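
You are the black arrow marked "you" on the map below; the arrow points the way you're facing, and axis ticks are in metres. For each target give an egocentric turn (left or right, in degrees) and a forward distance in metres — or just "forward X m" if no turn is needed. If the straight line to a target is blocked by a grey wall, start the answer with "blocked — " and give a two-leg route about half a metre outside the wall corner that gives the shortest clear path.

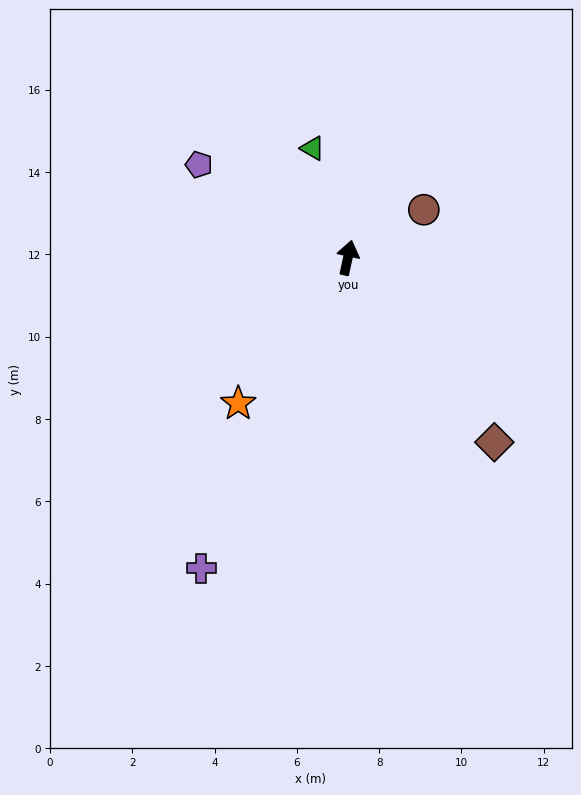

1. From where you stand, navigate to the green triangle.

turn left 30°, forward 2.8 m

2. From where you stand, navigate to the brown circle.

turn right 46°, forward 2.2 m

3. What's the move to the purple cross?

turn left 167°, forward 8.3 m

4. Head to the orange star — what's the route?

turn left 155°, forward 4.4 m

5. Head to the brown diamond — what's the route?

turn right 129°, forward 5.7 m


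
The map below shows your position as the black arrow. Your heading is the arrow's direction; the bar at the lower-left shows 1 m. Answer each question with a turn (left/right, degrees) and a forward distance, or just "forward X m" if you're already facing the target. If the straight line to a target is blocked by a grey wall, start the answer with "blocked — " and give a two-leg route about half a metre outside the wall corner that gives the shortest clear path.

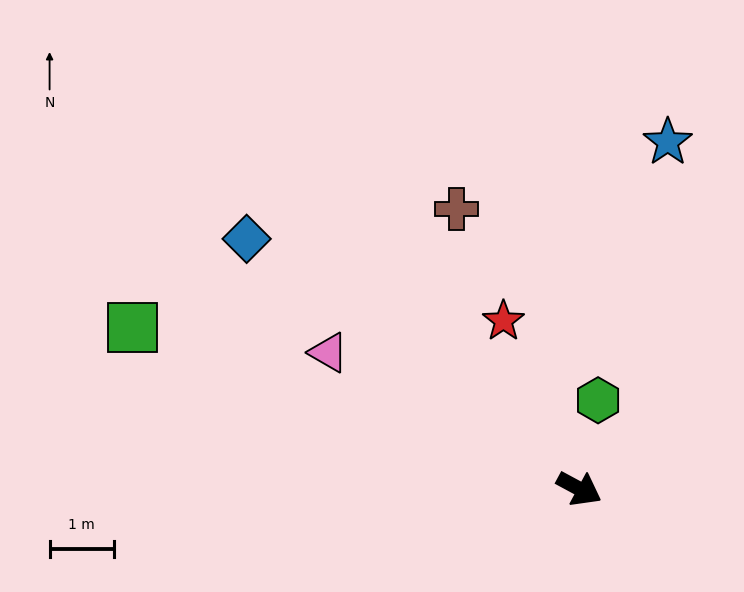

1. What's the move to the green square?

turn right 172°, forward 7.4 m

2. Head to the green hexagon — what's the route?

turn left 106°, forward 1.4 m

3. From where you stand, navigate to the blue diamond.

turn left 171°, forward 6.5 m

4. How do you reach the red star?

turn left 143°, forward 2.9 m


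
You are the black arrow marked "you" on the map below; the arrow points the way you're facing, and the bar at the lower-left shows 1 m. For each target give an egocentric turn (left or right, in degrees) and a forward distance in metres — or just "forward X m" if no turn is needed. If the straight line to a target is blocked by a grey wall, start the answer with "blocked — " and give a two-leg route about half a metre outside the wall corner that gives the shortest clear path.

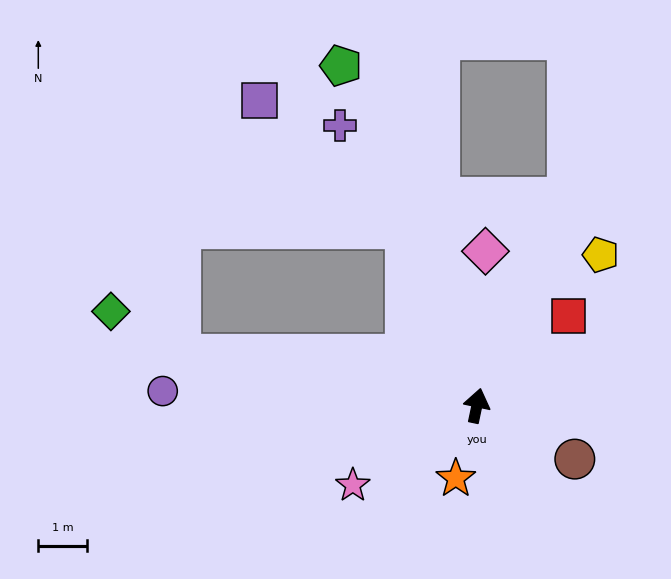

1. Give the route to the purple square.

blocked — turn left 34°, forward 3.9 m, then turn left 27°, forward 4.0 m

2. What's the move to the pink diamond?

turn left 9°, forward 3.2 m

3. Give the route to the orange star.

turn left 176°, forward 1.6 m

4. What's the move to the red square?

turn right 34°, forward 2.6 m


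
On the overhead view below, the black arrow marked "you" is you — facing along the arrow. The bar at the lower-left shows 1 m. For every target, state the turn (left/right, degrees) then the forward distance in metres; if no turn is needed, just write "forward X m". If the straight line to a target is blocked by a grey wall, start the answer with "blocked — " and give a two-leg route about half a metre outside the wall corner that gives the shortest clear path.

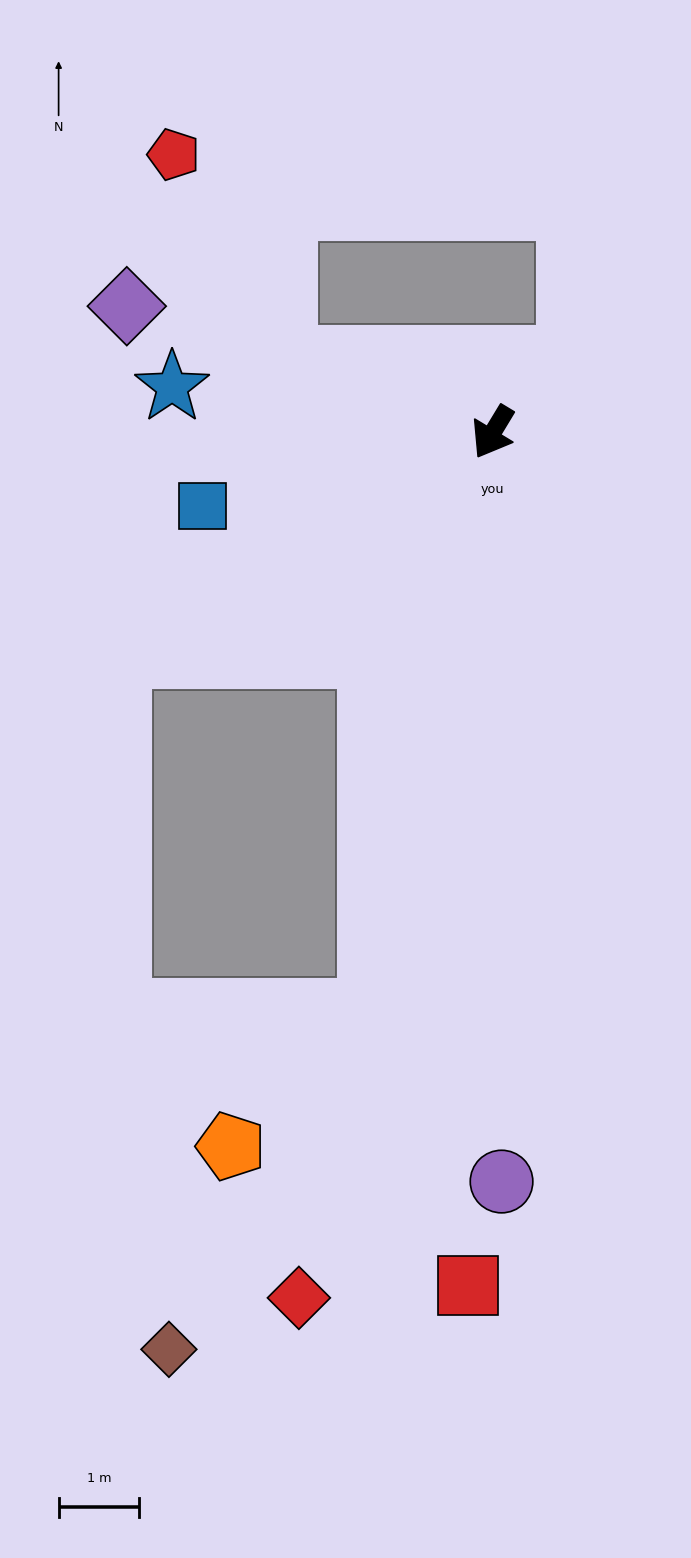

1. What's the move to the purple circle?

turn left 32°, forward 9.3 m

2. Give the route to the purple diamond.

turn right 78°, forward 4.8 m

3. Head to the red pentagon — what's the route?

blocked — turn right 78°, forward 2.7 m, then turn right 43°, forward 2.9 m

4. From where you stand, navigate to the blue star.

turn right 67°, forward 4.0 m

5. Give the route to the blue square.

turn right 45°, forward 3.7 m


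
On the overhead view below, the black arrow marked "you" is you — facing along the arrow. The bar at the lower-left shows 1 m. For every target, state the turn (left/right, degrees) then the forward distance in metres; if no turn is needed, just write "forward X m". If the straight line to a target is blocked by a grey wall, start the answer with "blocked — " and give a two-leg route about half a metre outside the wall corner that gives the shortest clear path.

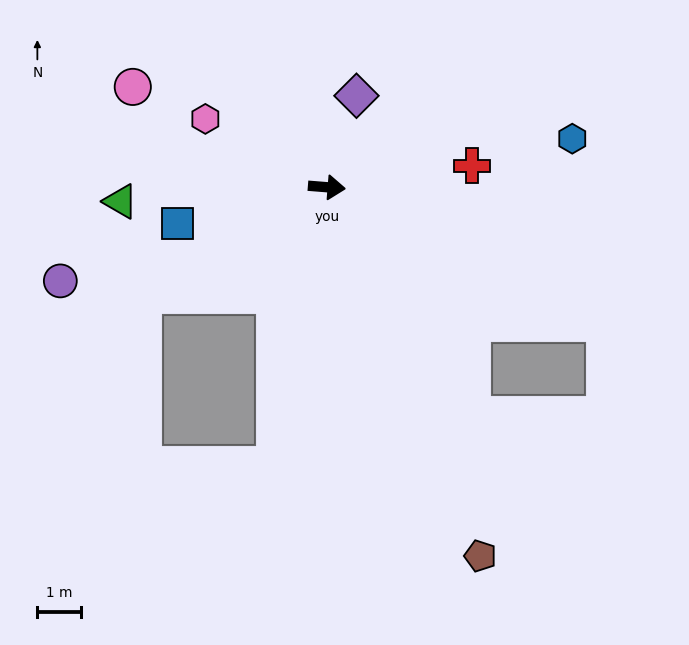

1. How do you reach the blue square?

turn right 162°, forward 3.5 m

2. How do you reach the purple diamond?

turn left 77°, forward 2.2 m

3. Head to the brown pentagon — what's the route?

turn right 63°, forward 9.1 m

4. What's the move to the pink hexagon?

turn left 155°, forward 3.2 m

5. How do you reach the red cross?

turn left 13°, forward 3.3 m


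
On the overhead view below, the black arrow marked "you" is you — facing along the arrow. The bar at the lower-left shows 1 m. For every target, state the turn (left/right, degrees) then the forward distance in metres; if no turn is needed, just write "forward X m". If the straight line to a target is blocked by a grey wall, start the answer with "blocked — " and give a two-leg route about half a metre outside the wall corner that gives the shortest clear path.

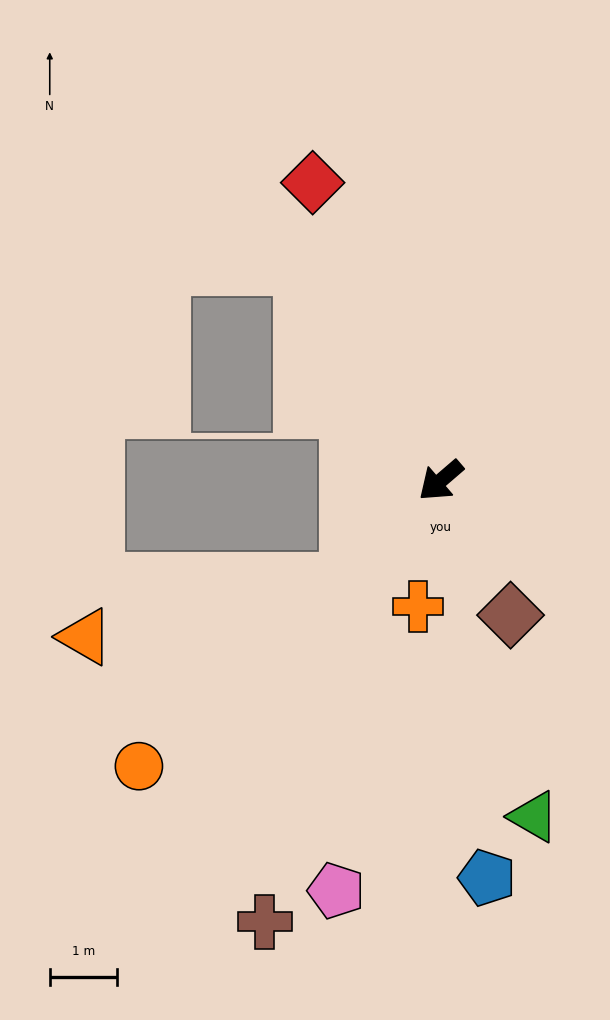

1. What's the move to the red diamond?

turn right 107°, forward 4.8 m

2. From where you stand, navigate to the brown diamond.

turn left 77°, forward 2.3 m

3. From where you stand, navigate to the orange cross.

turn left 39°, forward 1.9 m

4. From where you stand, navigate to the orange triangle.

blocked — turn left 7°, forward 2.0 m, then turn right 36°, forward 4.0 m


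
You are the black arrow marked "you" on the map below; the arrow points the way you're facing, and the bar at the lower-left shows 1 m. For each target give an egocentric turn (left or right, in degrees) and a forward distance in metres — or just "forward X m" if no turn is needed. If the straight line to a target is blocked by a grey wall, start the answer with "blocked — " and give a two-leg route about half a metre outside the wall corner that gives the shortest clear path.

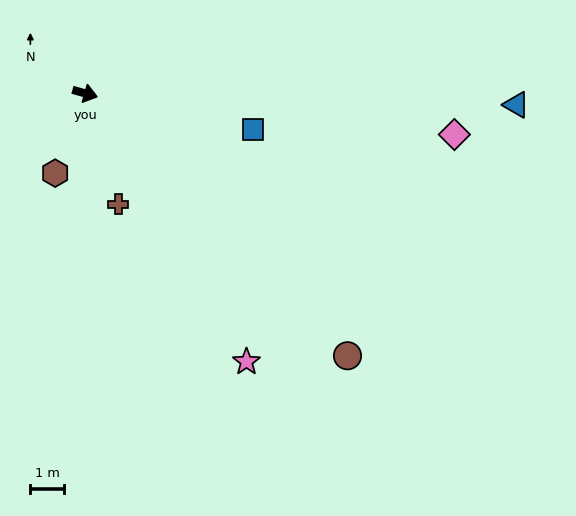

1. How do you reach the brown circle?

turn right 29°, forward 11.1 m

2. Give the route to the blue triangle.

turn left 14°, forward 12.9 m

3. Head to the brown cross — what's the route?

turn right 58°, forward 3.5 m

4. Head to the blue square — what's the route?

turn left 4°, forward 5.1 m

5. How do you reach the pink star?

turn right 43°, forward 9.4 m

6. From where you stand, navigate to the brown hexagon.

turn right 95°, forward 2.5 m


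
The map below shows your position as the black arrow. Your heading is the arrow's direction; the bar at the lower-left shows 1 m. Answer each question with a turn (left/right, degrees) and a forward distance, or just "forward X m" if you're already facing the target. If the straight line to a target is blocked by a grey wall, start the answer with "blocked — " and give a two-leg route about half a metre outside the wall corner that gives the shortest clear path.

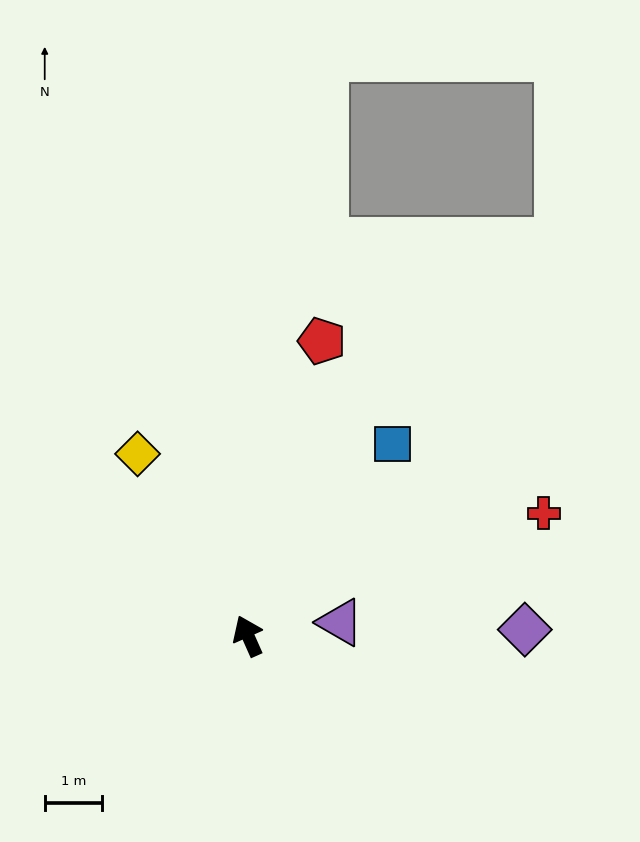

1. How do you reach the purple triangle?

turn right 106°, forward 1.6 m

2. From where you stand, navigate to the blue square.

turn right 61°, forward 4.2 m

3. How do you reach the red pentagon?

turn right 38°, forward 5.3 m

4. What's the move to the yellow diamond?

turn left 7°, forward 3.7 m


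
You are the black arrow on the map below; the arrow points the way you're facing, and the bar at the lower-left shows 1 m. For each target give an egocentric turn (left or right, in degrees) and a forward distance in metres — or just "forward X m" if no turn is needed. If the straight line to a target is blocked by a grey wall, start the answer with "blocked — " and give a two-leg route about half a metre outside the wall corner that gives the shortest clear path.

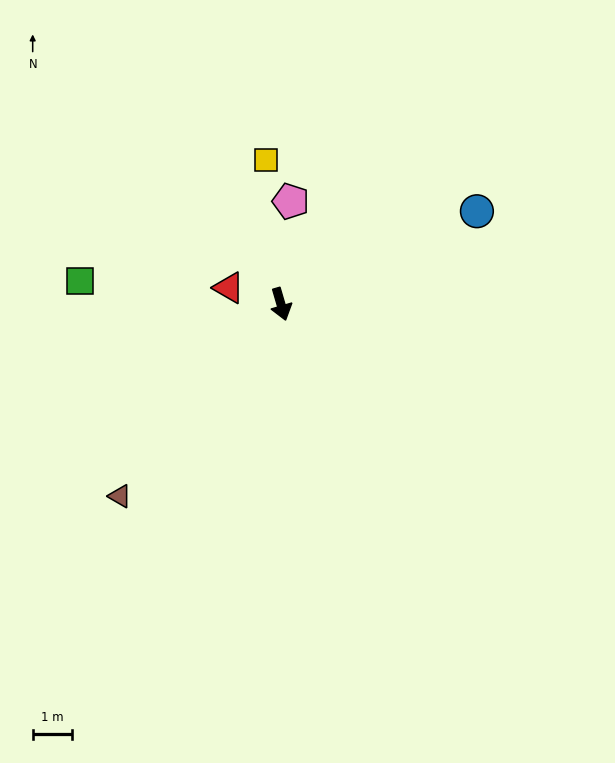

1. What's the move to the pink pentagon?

turn left 158°, forward 2.7 m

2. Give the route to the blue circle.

turn left 99°, forward 5.6 m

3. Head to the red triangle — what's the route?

turn right 124°, forward 1.4 m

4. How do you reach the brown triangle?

turn right 56°, forward 6.4 m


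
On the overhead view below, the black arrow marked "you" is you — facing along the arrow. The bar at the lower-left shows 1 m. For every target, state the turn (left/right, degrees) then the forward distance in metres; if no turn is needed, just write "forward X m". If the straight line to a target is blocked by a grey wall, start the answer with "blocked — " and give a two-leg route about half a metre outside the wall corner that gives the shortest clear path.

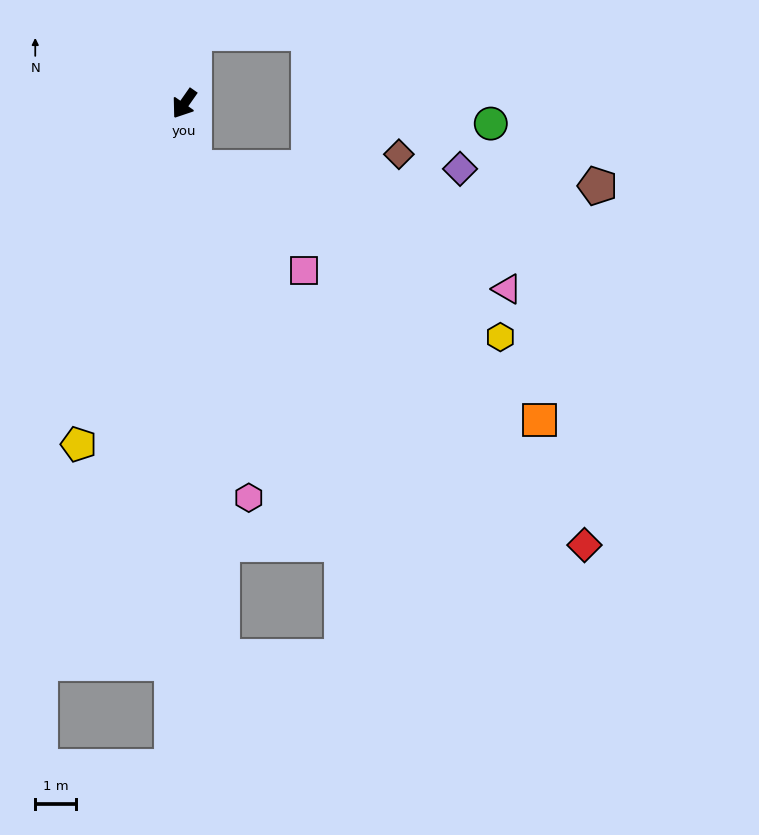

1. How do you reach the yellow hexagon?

blocked — turn left 44°, forward 1.6 m, then turn left 52°, forward 8.5 m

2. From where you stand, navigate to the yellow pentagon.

turn left 18°, forward 8.7 m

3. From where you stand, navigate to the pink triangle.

blocked — turn left 44°, forward 1.6 m, then turn left 60°, forward 8.2 m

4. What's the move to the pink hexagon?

turn left 44°, forward 9.7 m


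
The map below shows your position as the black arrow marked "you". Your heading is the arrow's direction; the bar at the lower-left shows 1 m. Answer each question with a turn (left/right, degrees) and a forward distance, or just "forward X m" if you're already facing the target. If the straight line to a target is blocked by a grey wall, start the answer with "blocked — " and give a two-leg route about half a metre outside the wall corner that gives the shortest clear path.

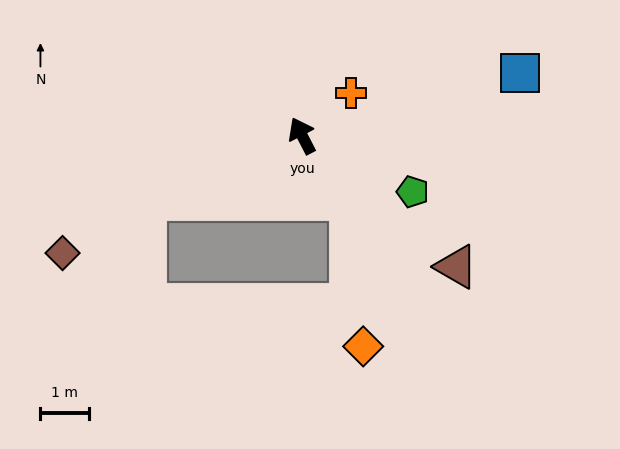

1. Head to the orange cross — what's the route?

turn right 76°, forward 1.3 m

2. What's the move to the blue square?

turn right 101°, forward 4.6 m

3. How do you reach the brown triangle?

turn right 158°, forward 4.1 m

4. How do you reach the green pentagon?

turn right 144°, forward 2.5 m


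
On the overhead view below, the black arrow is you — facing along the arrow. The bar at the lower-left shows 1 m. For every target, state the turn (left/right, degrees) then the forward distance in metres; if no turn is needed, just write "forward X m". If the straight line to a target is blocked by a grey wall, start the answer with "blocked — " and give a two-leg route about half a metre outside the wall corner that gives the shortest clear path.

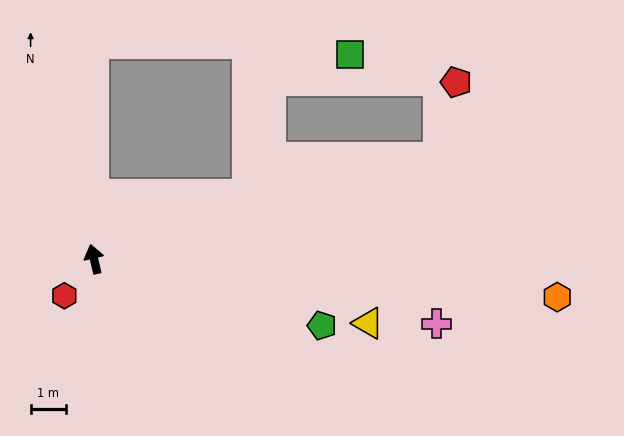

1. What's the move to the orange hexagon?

turn right 108°, forward 13.1 m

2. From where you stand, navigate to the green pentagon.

turn right 119°, forward 6.7 m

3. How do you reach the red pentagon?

blocked — turn right 87°, forward 10.1 m, then turn left 60°, forward 2.2 m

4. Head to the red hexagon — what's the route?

turn left 128°, forward 1.3 m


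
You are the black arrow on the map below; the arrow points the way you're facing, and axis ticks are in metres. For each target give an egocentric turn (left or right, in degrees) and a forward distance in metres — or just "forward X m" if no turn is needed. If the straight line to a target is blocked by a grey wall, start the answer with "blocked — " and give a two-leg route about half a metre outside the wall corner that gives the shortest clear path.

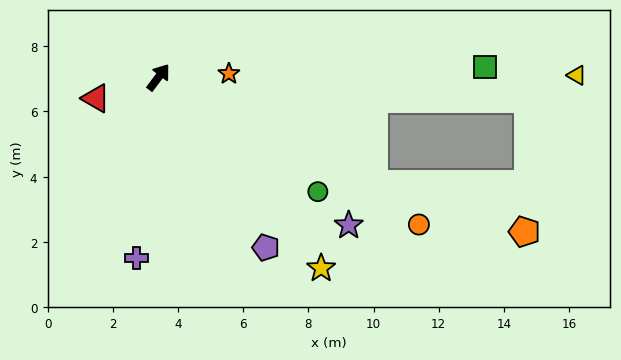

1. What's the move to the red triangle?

turn left 145°, forward 2.0 m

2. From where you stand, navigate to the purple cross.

turn right 150°, forward 5.6 m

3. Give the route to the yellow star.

turn right 103°, forward 7.7 m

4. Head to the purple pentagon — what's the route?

turn right 111°, forward 6.2 m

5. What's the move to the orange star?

turn right 50°, forward 2.2 m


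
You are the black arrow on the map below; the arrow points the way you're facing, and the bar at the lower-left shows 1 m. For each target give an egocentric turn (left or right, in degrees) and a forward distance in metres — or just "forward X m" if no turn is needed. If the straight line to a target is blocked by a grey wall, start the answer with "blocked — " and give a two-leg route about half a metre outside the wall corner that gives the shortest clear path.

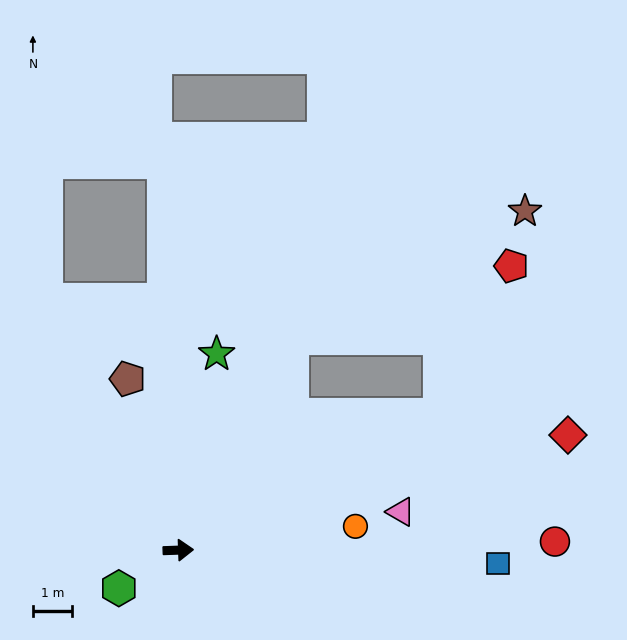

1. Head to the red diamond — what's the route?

turn left 14°, forward 10.5 m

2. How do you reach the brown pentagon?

turn left 104°, forward 4.6 m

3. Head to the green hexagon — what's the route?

turn right 149°, forward 1.8 m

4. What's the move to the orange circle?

turn left 6°, forward 4.6 m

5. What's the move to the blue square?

turn right 4°, forward 8.3 m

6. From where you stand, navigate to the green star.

turn left 77°, forward 5.2 m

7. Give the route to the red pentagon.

blocked — turn left 25°, forward 7.6 m, then turn left 37°, forward 4.3 m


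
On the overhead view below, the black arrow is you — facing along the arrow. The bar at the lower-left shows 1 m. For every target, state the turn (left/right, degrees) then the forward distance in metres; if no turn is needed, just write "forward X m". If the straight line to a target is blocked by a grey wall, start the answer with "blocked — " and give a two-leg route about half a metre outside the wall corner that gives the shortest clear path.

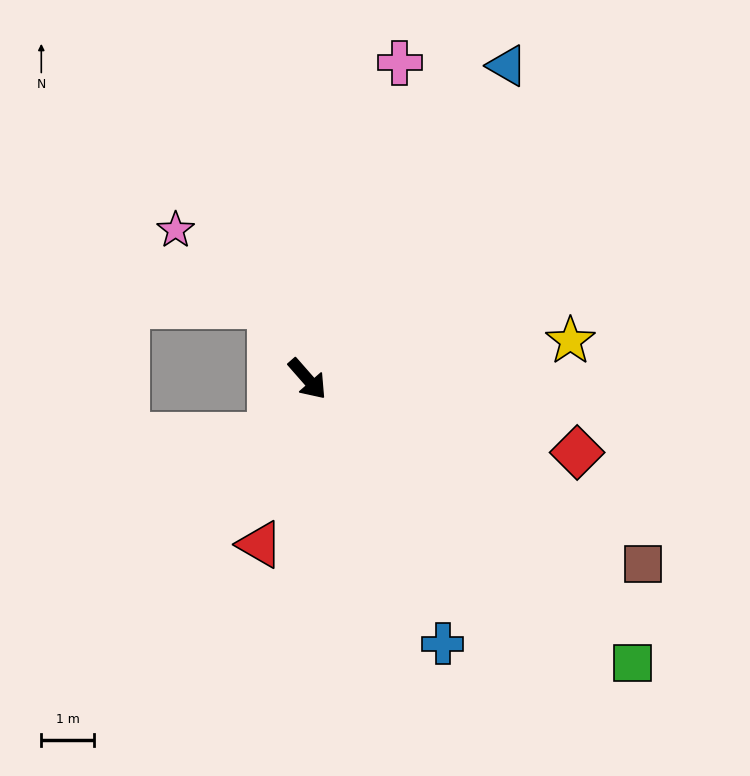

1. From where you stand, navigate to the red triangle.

turn right 57°, forward 3.3 m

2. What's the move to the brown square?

turn left 20°, forward 7.3 m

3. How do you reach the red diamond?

turn left 34°, forward 5.3 m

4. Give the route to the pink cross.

turn left 122°, forward 6.3 m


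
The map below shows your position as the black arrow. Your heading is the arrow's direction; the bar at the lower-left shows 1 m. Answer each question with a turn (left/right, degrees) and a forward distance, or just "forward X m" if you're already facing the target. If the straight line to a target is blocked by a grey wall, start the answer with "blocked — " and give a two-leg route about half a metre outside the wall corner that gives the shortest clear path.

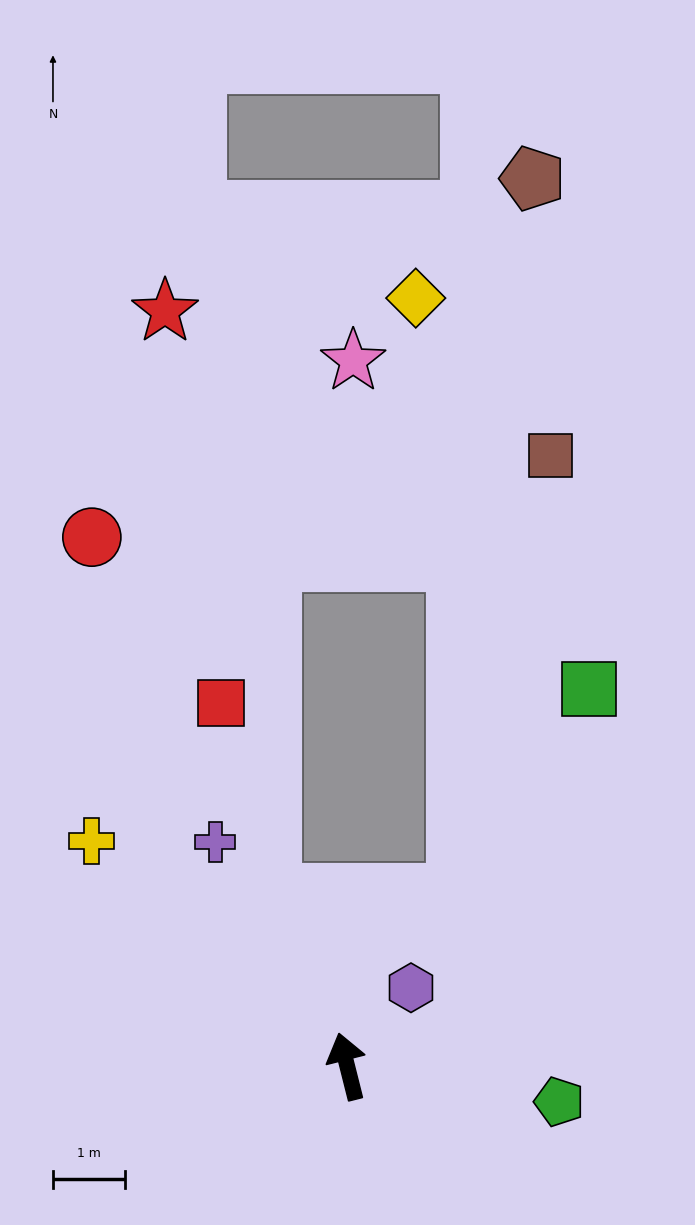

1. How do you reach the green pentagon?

turn right 114°, forward 3.0 m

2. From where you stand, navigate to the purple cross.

turn left 16°, forward 3.6 m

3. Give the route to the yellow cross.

turn left 34°, forward 4.7 m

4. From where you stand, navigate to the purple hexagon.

turn right 53°, forward 1.4 m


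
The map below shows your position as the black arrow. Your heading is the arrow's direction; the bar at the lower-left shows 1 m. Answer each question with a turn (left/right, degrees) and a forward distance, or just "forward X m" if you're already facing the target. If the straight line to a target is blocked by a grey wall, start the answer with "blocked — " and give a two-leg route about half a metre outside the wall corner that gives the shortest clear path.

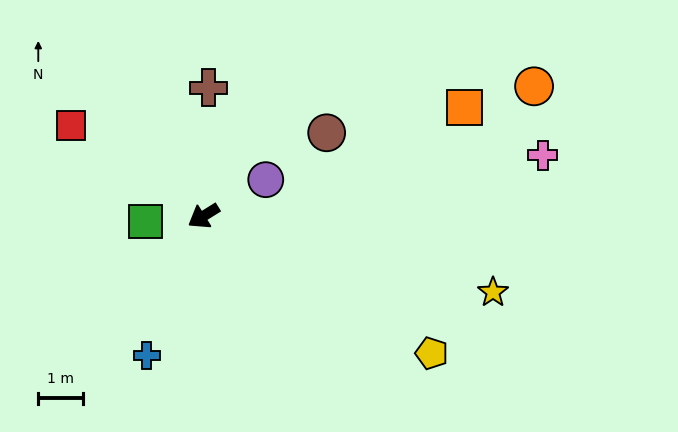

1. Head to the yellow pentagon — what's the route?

turn left 117°, forward 5.9 m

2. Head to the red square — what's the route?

turn right 66°, forward 3.5 m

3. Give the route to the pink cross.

turn left 158°, forward 7.6 m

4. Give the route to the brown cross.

turn right 124°, forward 2.8 m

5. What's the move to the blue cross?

turn left 36°, forward 3.3 m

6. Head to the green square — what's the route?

turn right 26°, forward 1.3 m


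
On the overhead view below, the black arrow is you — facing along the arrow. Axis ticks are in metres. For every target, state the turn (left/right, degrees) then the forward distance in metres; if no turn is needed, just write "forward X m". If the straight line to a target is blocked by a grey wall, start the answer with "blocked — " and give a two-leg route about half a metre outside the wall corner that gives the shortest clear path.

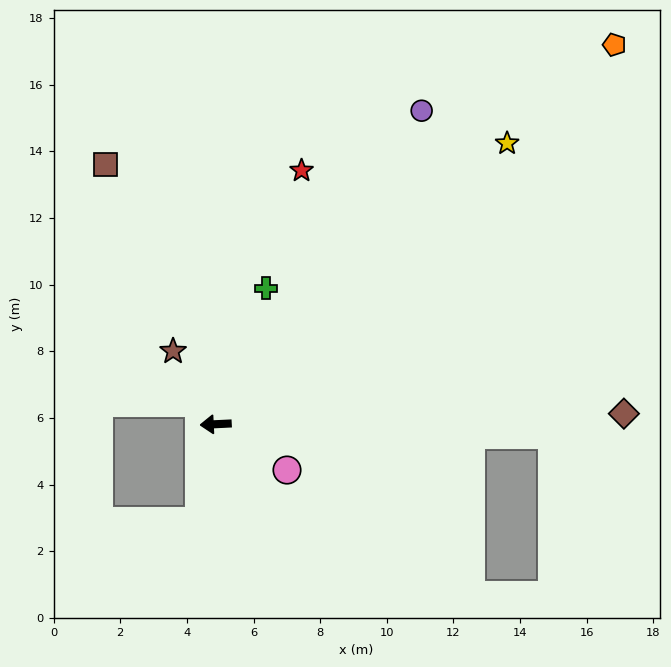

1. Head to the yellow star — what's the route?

turn right 139°, forward 12.1 m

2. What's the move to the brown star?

turn right 62°, forward 2.5 m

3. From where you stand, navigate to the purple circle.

turn right 126°, forward 11.3 m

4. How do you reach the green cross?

turn right 113°, forward 4.4 m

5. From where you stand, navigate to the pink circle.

turn left 144°, forward 2.5 m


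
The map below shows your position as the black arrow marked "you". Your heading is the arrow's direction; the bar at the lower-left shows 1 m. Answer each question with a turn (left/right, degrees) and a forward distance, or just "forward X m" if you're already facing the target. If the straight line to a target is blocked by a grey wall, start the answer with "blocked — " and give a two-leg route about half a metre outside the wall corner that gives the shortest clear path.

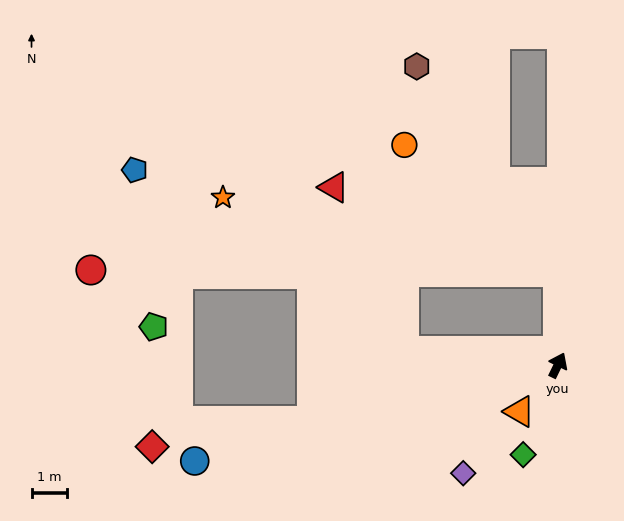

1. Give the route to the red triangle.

blocked — turn left 110°, forward 4.3 m, then turn right 61°, forward 5.0 m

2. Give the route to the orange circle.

blocked — turn left 26°, forward 2.6 m, then turn left 50°, forward 5.6 m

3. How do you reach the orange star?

blocked — turn left 110°, forward 4.3 m, then turn right 34°, forward 6.7 m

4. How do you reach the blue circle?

turn left 131°, forward 10.6 m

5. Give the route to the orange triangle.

turn left 166°, forward 1.7 m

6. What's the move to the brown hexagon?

blocked — turn left 26°, forward 2.6 m, then turn left 34°, forward 7.0 m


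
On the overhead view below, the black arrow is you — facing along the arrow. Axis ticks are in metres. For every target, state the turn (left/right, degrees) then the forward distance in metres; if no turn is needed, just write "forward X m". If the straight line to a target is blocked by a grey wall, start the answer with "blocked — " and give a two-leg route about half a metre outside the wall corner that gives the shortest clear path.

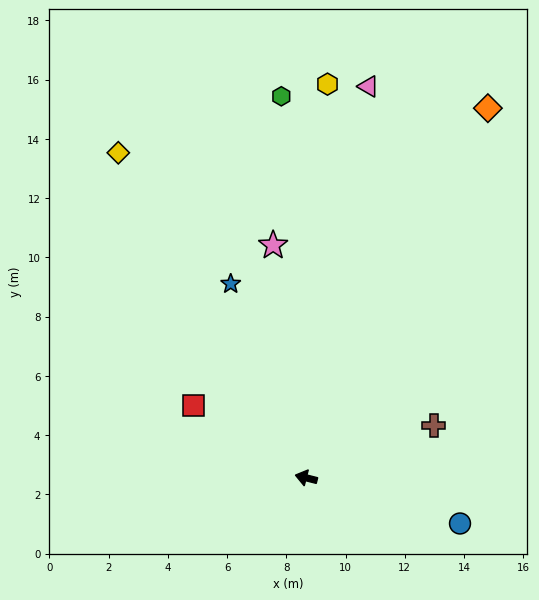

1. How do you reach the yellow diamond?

turn right 46°, forward 12.7 m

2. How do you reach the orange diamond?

turn right 102°, forward 13.9 m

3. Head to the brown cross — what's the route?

turn right 144°, forward 4.6 m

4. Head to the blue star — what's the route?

turn right 55°, forward 7.0 m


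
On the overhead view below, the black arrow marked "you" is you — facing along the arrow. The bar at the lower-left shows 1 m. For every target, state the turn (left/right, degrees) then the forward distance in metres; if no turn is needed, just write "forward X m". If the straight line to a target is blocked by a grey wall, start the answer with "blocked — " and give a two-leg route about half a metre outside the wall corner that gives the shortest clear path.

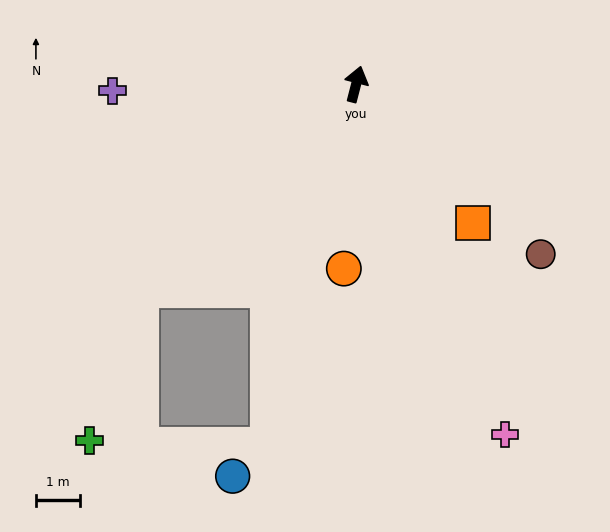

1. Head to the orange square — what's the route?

turn right 125°, forward 4.2 m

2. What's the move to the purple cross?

turn left 106°, forward 5.6 m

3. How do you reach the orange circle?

turn right 169°, forward 4.2 m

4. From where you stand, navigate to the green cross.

blocked — turn left 148°, forward 6.8 m, then turn left 28°, forward 3.6 m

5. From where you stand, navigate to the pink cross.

turn right 143°, forward 8.7 m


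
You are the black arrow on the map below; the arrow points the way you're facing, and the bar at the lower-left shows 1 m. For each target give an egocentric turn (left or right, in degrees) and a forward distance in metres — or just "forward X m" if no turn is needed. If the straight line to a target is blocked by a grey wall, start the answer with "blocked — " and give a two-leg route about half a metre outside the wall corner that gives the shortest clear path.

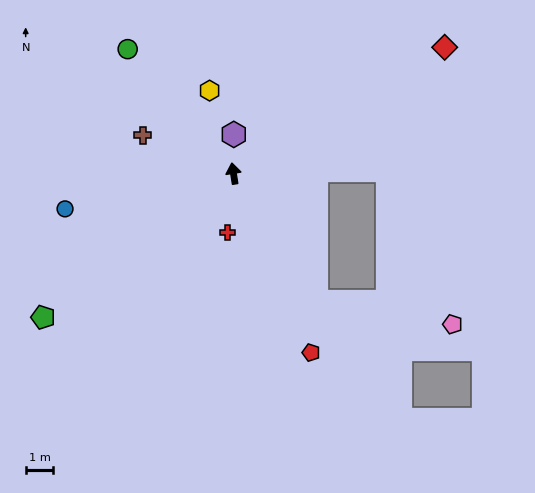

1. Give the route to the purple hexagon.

turn right 9°, forward 1.4 m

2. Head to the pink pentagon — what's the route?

blocked — turn right 156°, forward 5.5 m, then turn left 47°, forward 5.0 m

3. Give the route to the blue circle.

turn left 93°, forward 6.2 m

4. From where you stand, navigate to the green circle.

turn left 31°, forward 5.9 m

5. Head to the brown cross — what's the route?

turn left 58°, forward 3.6 m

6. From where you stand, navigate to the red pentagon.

turn right 166°, forward 7.1 m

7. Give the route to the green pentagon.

turn left 118°, forward 8.6 m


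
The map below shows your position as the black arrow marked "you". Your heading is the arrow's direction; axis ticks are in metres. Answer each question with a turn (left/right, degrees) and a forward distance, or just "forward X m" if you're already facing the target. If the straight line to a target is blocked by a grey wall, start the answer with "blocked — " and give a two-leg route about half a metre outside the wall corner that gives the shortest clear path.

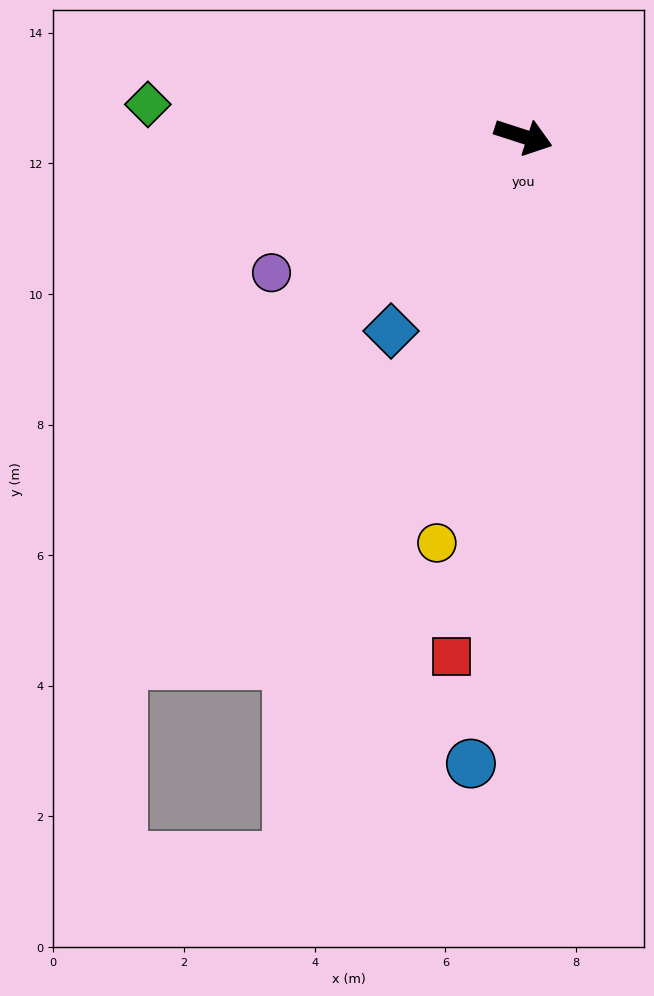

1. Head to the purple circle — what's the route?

turn right 134°, forward 4.4 m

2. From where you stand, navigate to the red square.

turn right 80°, forward 8.0 m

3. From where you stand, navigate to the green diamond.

turn right 167°, forward 5.8 m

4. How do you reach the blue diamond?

turn right 106°, forward 3.6 m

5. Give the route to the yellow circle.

turn right 84°, forward 6.4 m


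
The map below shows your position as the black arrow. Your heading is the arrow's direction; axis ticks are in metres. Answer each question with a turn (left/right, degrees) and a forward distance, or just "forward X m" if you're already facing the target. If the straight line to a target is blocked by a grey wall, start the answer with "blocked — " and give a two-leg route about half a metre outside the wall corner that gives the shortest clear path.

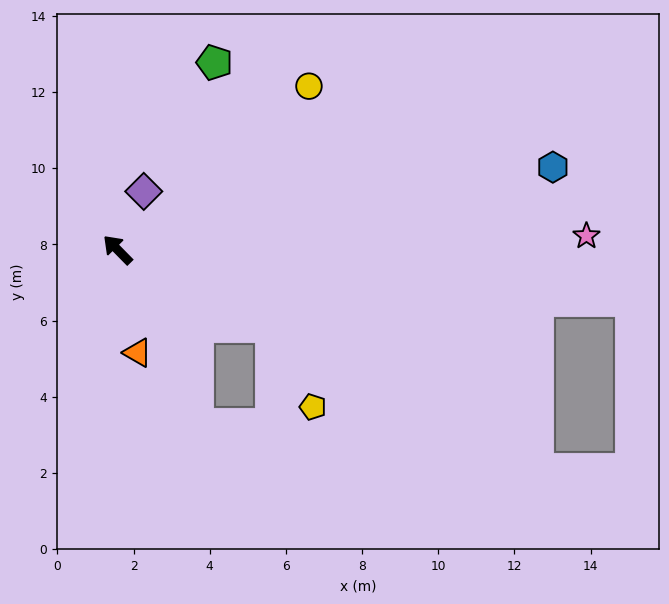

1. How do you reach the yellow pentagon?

blocked — turn right 161°, forward 4.5 m, then turn right 36°, forward 2.4 m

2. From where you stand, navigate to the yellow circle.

turn right 94°, forward 6.6 m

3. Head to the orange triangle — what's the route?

turn left 146°, forward 2.8 m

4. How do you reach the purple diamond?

turn right 69°, forward 1.7 m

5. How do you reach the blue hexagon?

turn right 124°, forward 11.6 m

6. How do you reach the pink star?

turn right 133°, forward 12.3 m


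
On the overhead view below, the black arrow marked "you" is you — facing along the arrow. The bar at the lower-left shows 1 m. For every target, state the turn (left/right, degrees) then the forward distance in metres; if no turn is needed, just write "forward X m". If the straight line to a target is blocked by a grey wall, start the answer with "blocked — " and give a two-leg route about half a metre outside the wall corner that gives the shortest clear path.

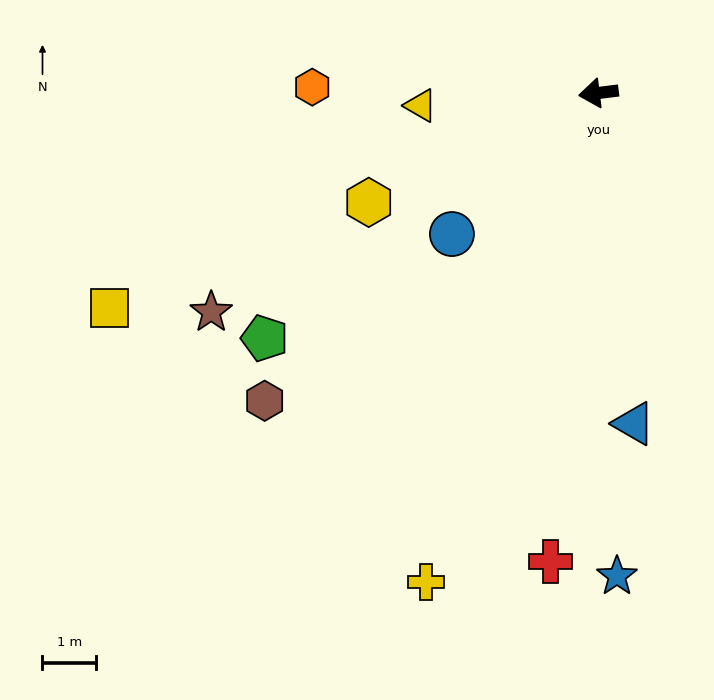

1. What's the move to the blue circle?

turn left 37°, forward 3.8 m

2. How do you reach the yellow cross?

turn left 63°, forward 9.7 m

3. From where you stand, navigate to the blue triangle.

turn left 89°, forward 6.2 m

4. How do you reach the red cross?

turn left 77°, forward 8.8 m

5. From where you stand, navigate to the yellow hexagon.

turn left 18°, forward 4.8 m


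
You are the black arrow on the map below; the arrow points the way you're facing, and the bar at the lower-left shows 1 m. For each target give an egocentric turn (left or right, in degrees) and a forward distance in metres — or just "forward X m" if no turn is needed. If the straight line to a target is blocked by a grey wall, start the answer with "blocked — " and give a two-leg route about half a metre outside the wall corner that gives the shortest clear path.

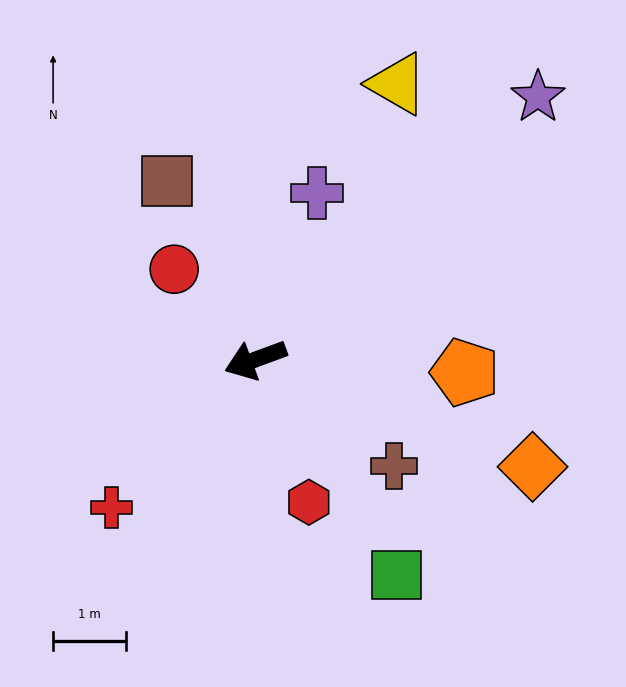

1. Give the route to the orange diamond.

turn left 139°, forward 4.1 m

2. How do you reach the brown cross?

turn left 122°, forward 2.4 m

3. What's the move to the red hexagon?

turn left 90°, forward 2.1 m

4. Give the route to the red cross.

turn left 26°, forward 2.8 m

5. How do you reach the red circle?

turn right 68°, forward 1.7 m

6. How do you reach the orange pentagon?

turn left 156°, forward 2.9 m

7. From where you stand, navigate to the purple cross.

turn right 131°, forward 2.4 m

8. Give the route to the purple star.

turn right 157°, forward 5.3 m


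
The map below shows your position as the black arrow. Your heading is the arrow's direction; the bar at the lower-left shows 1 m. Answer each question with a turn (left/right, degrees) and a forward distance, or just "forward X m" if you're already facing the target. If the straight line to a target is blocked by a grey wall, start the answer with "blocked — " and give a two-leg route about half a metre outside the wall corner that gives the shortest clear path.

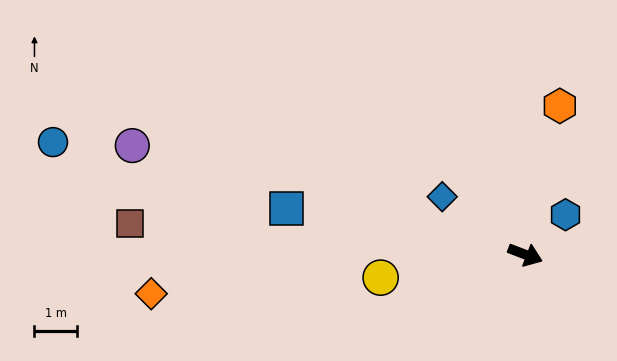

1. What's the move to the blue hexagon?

turn left 66°, forward 1.3 m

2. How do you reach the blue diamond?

turn left 166°, forward 2.4 m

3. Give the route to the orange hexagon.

turn left 98°, forward 3.6 m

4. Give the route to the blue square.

turn right 170°, forward 5.8 m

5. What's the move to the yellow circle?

turn right 150°, forward 3.5 m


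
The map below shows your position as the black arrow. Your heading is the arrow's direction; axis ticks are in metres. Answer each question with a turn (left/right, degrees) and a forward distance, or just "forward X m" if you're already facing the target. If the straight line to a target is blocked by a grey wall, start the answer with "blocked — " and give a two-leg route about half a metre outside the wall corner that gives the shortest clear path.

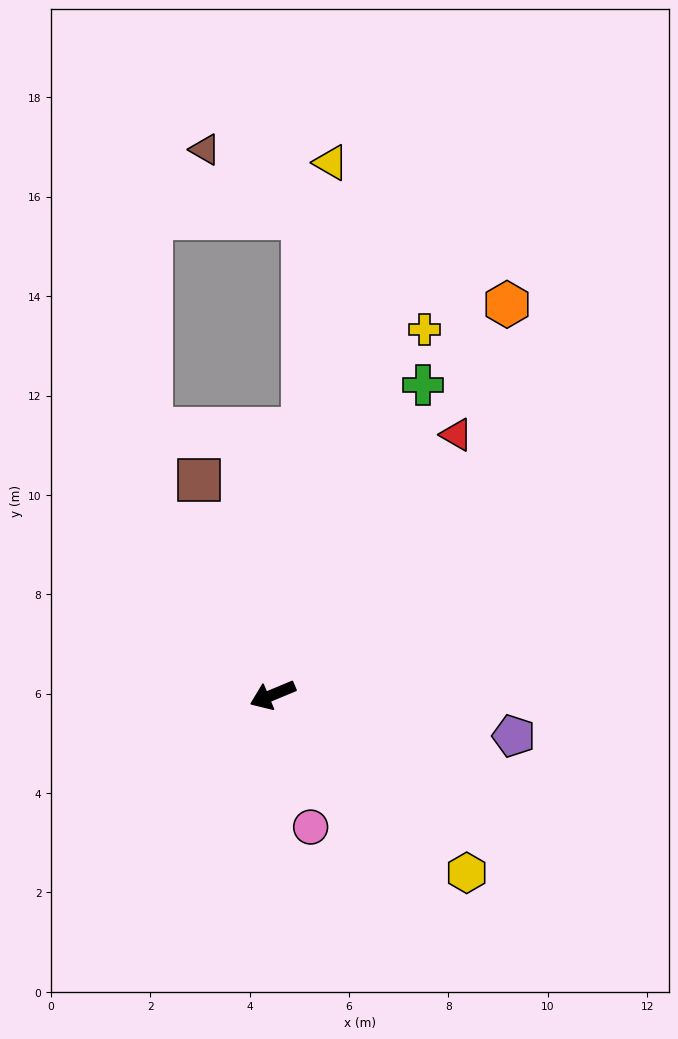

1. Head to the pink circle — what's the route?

turn left 83°, forward 2.8 m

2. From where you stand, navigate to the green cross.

turn right 139°, forward 6.9 m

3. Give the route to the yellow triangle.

turn right 119°, forward 10.8 m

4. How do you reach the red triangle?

turn right 148°, forward 6.4 m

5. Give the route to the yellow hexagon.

turn left 115°, forward 5.3 m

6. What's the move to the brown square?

turn right 94°, forward 4.6 m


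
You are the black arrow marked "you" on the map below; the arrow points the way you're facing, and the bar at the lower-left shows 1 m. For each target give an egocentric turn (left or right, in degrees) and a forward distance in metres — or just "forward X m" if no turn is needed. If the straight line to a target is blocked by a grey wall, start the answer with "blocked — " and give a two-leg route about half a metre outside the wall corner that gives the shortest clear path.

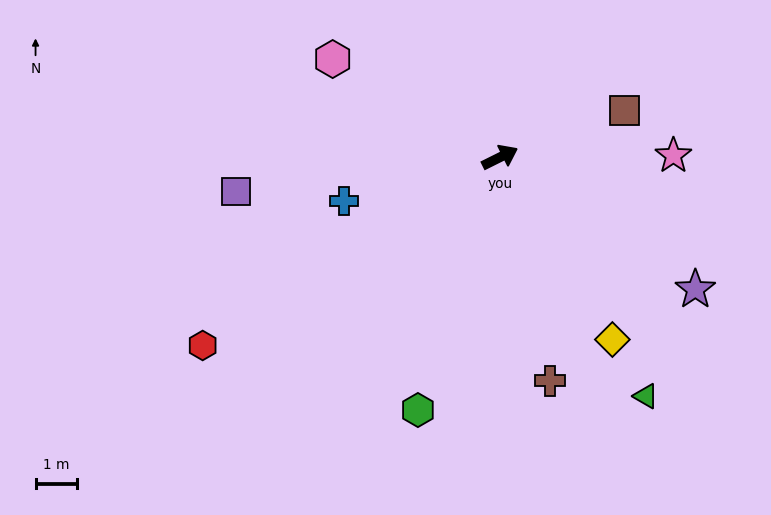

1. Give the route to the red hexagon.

turn right 174°, forward 8.6 m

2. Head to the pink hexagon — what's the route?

turn left 123°, forward 4.7 m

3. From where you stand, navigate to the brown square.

turn right 6°, forward 3.2 m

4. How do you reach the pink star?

turn right 26°, forward 4.2 m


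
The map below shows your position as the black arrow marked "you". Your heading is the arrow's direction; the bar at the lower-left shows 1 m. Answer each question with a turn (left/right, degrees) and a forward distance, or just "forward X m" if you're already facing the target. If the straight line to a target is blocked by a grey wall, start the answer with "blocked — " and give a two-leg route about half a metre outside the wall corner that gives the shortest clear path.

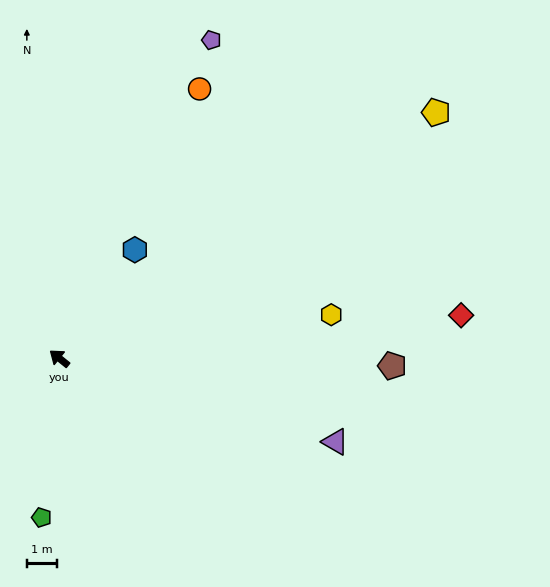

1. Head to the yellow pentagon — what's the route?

turn right 108°, forward 15.1 m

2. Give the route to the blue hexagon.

turn right 86°, forward 4.4 m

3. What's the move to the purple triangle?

turn right 158°, forward 9.7 m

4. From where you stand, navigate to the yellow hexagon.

turn right 132°, forward 9.3 m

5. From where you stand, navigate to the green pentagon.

turn left 122°, forward 5.4 m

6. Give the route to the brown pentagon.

turn right 142°, forward 11.2 m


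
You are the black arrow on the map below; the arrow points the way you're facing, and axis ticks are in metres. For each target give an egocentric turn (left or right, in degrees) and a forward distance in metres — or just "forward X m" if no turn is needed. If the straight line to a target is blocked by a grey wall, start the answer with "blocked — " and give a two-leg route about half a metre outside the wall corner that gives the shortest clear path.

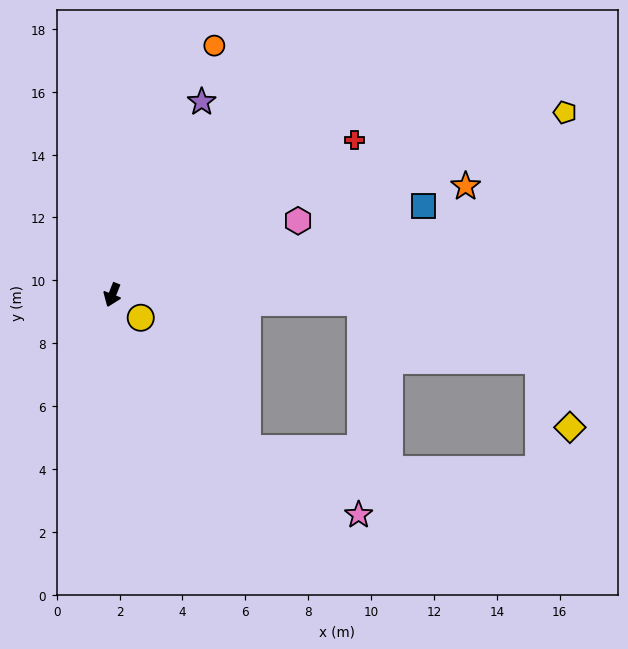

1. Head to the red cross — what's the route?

turn left 144°, forward 9.1 m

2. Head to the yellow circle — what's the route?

turn left 73°, forward 1.2 m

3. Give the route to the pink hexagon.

turn left 133°, forward 6.4 m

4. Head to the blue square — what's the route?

turn left 127°, forward 10.3 m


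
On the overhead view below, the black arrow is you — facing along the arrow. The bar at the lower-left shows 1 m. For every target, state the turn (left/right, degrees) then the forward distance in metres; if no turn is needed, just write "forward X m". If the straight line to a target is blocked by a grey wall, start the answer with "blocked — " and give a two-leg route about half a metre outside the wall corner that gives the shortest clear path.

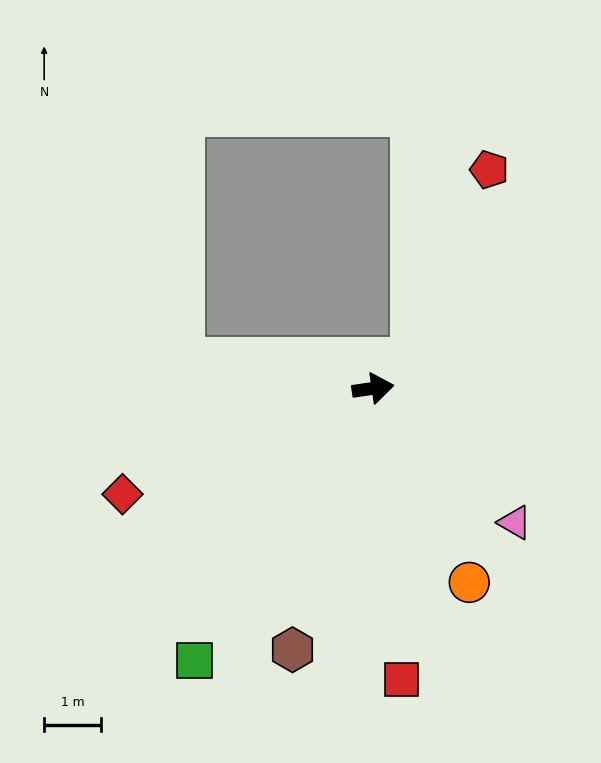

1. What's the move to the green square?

turn right 132°, forward 5.7 m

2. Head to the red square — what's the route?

turn right 93°, forward 5.1 m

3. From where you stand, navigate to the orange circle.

turn right 72°, forward 3.8 m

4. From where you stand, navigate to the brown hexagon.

turn right 115°, forward 4.8 m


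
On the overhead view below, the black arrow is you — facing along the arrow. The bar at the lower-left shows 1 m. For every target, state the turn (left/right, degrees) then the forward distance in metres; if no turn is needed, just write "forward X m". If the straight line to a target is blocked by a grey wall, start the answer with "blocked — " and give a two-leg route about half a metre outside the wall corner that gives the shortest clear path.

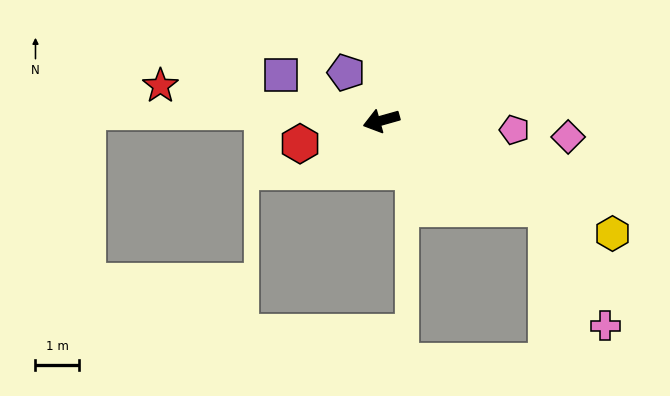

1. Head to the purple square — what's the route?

turn right 40°, forward 2.5 m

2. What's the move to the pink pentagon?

turn left 160°, forward 3.1 m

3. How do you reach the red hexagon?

forward 2.0 m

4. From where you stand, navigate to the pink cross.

blocked — turn left 136°, forward 4.3 m, then turn right 35°, forward 3.0 m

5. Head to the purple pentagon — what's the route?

turn right 69°, forward 1.4 m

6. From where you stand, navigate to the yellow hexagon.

turn left 138°, forward 5.9 m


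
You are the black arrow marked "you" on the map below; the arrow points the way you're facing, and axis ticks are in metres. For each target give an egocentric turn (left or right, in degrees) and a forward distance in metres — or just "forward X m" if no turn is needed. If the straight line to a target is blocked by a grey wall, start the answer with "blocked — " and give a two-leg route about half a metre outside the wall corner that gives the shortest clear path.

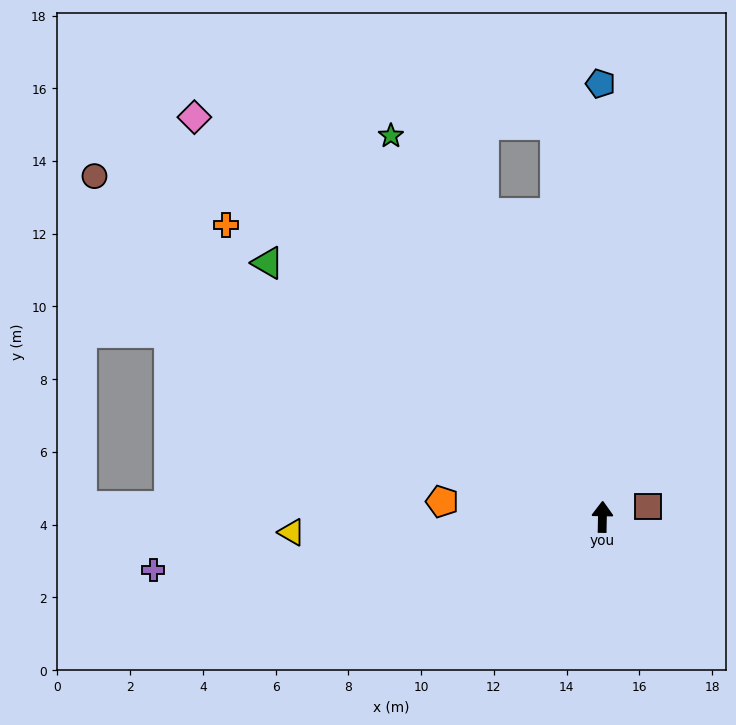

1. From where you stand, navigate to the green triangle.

turn left 54°, forward 11.6 m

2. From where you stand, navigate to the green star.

turn left 30°, forward 12.0 m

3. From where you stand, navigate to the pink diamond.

turn left 47°, forward 15.7 m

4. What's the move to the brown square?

turn right 76°, forward 1.3 m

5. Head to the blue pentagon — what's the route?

forward 11.9 m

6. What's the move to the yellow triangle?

turn left 94°, forward 8.6 m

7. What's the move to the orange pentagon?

turn left 86°, forward 4.4 m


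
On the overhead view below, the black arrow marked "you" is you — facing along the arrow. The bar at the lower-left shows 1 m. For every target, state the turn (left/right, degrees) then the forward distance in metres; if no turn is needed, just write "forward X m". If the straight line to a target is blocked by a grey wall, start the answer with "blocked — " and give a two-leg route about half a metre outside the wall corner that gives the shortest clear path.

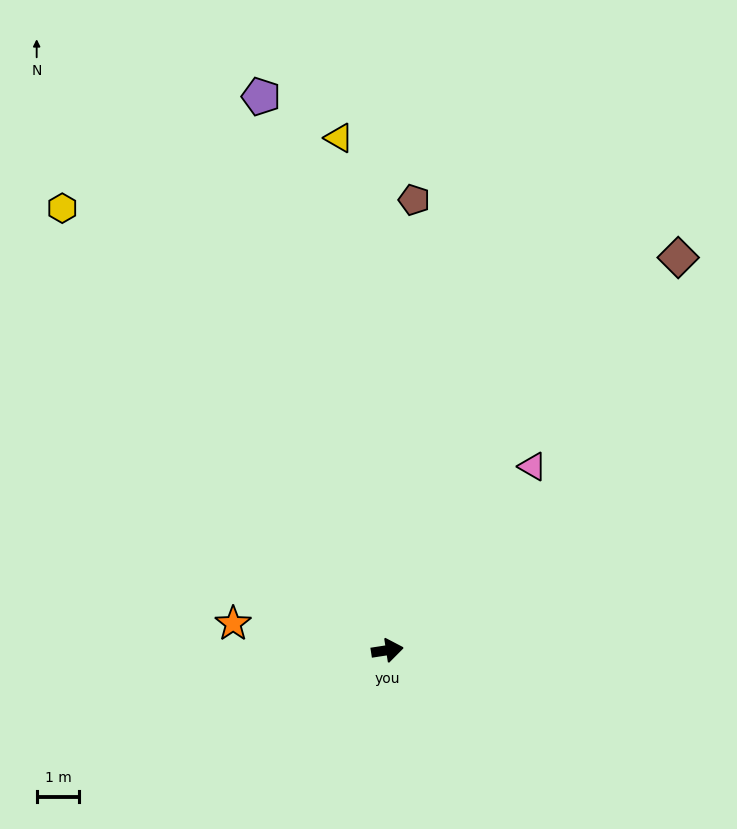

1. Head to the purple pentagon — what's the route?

turn left 94°, forward 13.3 m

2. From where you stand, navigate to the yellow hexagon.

turn left 118°, forward 12.9 m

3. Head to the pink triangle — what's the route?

turn left 43°, forward 5.5 m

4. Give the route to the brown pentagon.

turn left 78°, forward 10.6 m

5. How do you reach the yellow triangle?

turn left 87°, forward 12.1 m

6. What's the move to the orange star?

turn left 161°, forward 3.7 m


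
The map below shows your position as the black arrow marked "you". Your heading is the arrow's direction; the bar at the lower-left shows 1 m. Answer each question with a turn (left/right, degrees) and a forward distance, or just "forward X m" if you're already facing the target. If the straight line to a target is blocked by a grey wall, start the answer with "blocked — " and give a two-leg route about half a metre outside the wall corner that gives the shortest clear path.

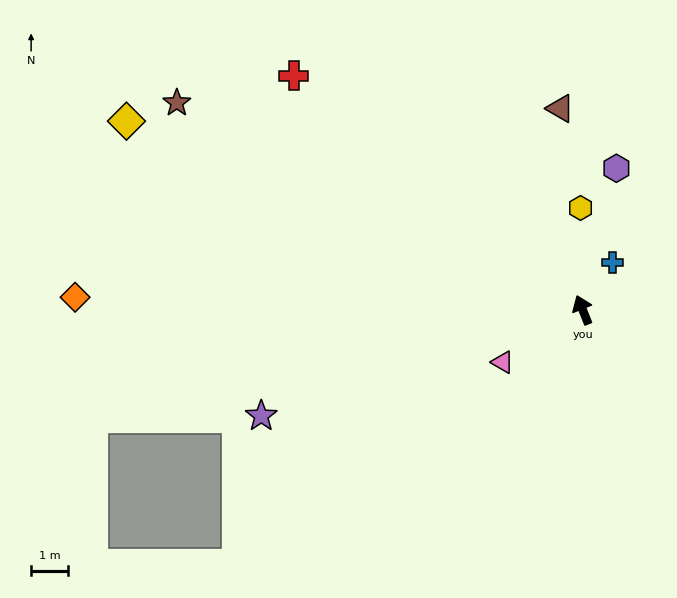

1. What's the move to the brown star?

turn left 41°, forward 12.4 m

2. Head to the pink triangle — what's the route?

turn left 101°, forward 2.6 m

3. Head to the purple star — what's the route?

turn left 86°, forward 9.2 m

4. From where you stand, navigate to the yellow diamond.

turn left 46°, forward 13.4 m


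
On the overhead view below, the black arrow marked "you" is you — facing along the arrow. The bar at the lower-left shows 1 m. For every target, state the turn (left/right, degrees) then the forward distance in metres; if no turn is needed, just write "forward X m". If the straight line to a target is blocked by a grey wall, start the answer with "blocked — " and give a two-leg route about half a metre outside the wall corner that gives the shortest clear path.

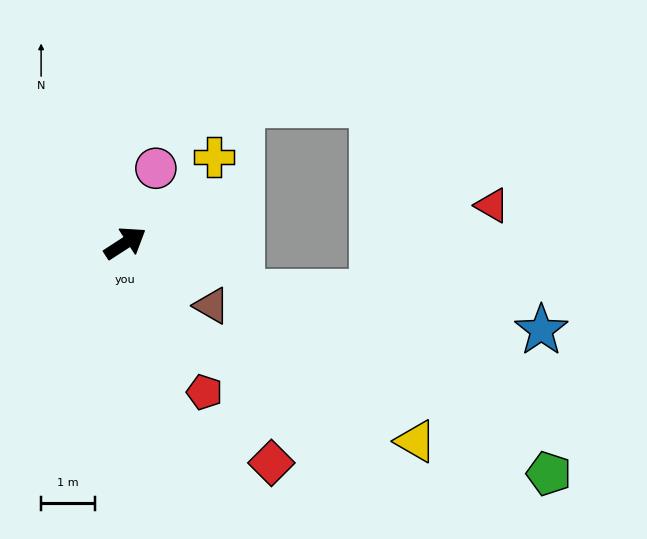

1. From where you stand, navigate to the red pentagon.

turn right 95°, forward 3.2 m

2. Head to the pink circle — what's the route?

turn left 35°, forward 1.5 m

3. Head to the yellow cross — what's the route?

turn left 11°, forward 2.3 m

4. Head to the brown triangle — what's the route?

turn right 69°, forward 2.0 m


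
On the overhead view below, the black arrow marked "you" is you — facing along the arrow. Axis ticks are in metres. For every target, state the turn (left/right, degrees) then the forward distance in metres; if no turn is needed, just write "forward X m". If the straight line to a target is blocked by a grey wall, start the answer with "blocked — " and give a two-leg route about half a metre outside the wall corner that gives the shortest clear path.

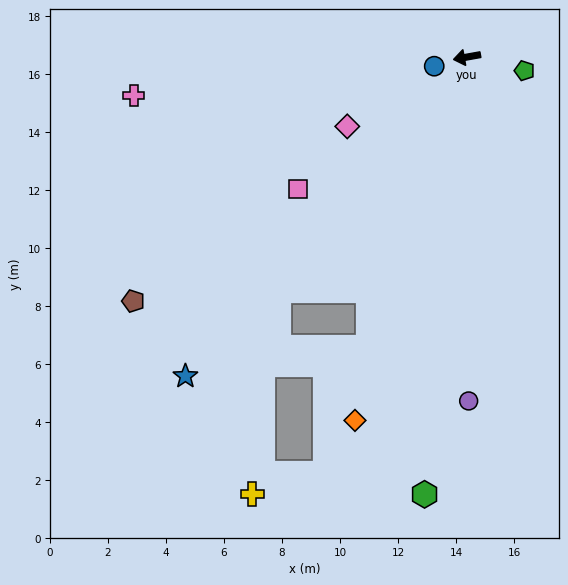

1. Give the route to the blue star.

turn left 38°, forward 14.7 m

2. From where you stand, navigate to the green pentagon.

turn left 157°, forward 2.0 m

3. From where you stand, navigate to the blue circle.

turn left 5°, forward 1.2 m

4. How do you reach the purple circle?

turn left 80°, forward 11.9 m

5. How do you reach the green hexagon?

turn left 74°, forward 15.1 m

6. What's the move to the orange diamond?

turn left 63°, forward 13.1 m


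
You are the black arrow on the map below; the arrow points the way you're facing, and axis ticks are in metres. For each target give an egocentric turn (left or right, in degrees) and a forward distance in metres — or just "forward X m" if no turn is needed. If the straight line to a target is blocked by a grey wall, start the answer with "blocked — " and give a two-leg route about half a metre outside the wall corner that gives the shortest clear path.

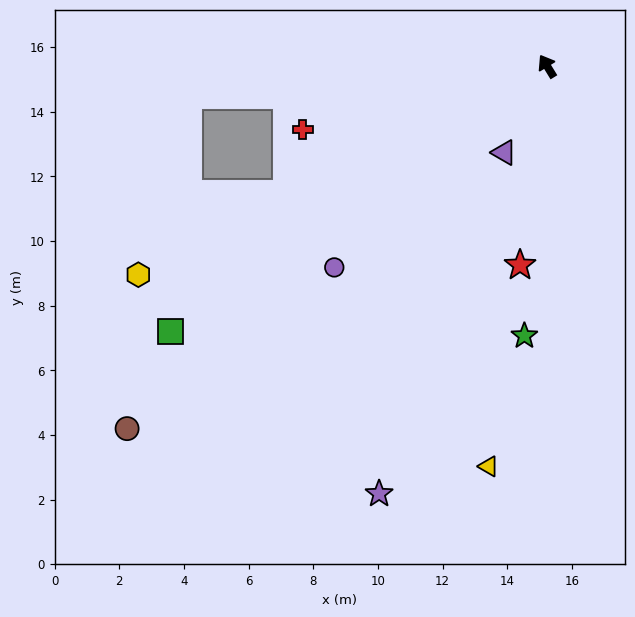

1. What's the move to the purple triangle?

turn left 122°, forward 3.0 m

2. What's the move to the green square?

turn left 94°, forward 14.3 m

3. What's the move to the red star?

turn left 141°, forward 6.2 m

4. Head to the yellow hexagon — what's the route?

turn left 85°, forward 14.2 m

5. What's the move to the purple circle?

turn left 102°, forward 9.1 m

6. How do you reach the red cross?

turn left 73°, forward 7.8 m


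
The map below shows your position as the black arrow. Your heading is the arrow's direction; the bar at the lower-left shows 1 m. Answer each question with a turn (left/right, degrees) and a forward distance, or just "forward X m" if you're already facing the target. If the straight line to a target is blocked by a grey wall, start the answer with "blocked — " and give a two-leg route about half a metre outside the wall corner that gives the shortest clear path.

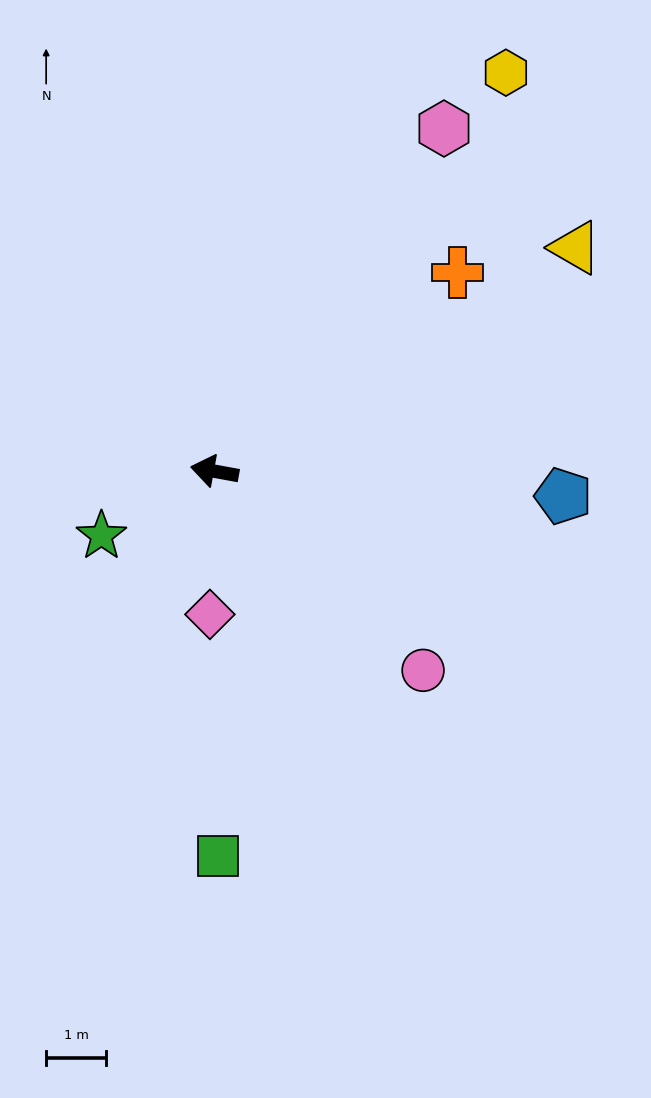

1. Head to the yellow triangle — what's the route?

turn right 138°, forward 7.1 m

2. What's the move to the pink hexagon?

turn right 113°, forward 6.9 m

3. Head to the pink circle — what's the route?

turn left 147°, forward 4.8 m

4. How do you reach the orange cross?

turn right 130°, forward 5.3 m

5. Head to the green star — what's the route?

turn left 40°, forward 2.2 m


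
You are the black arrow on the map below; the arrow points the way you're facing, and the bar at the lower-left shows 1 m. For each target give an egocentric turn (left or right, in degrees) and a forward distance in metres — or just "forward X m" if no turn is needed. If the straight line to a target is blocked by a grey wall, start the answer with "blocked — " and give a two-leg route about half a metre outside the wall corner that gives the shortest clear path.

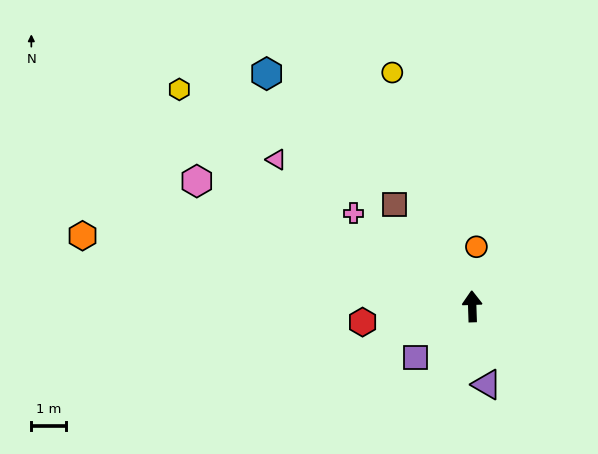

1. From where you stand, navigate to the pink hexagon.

turn left 64°, forward 8.7 m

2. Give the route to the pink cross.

turn left 50°, forward 4.4 m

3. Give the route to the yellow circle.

turn left 17°, forward 7.1 m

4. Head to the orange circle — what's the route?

turn right 6°, forward 1.7 m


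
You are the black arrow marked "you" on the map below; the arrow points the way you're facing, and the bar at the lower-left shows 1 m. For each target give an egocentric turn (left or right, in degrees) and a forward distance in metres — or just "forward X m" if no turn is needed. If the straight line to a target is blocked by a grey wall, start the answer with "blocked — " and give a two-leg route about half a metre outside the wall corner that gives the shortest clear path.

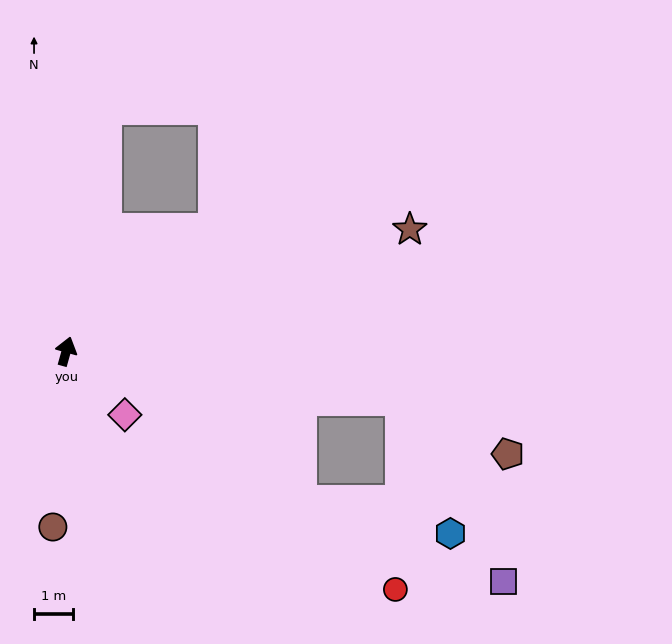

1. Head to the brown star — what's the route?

turn right 55°, forward 9.3 m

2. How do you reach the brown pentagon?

blocked — turn right 82°, forward 8.6 m, then turn right 20°, forward 3.0 m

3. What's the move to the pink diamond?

turn right 122°, forward 2.2 m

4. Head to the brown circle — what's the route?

turn right 169°, forward 4.5 m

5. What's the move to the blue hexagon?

blocked — turn right 82°, forward 8.6 m, then turn right 62°, forward 3.6 m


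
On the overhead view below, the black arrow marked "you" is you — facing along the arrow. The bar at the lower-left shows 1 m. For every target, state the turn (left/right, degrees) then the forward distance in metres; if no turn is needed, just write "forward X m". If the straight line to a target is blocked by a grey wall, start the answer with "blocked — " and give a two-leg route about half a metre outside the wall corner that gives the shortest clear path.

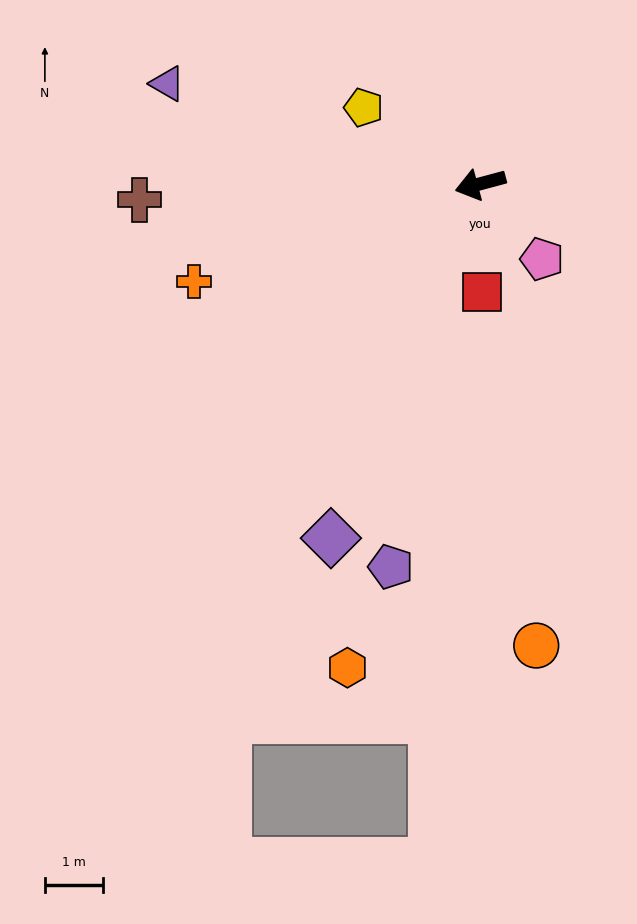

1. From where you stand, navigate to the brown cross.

turn right 12°, forward 5.8 m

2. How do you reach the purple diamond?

turn left 52°, forward 6.6 m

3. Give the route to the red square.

turn left 76°, forward 1.8 m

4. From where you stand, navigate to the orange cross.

turn left 4°, forward 5.2 m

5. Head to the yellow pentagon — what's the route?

turn right 48°, forward 2.4 m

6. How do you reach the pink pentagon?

turn left 114°, forward 1.7 m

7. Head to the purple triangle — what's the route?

turn right 33°, forward 5.6 m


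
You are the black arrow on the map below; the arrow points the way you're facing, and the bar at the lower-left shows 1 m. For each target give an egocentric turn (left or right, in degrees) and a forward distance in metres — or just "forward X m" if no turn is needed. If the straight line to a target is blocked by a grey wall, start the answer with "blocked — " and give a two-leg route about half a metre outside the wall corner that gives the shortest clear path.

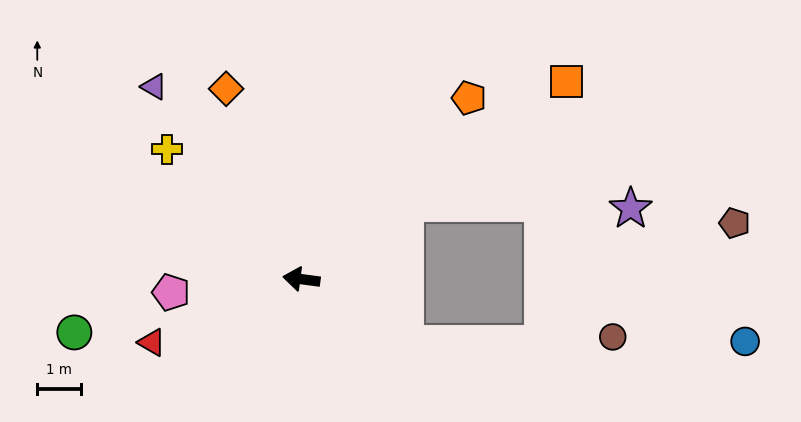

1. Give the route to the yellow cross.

turn right 36°, forward 4.2 m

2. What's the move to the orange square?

turn right 136°, forward 7.5 m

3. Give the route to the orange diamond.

turn right 61°, forward 4.6 m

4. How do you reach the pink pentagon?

turn left 13°, forward 3.0 m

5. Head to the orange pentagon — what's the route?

turn right 125°, forward 5.6 m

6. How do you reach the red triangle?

turn left 30°, forward 3.7 m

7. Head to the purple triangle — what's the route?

turn right 45°, forward 5.5 m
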